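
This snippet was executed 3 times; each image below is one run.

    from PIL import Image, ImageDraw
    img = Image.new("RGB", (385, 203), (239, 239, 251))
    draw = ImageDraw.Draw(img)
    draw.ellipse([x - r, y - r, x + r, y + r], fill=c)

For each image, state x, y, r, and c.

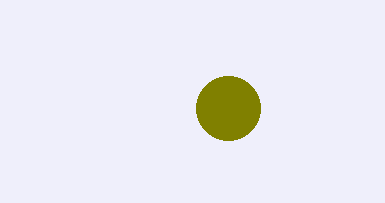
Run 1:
x = 228, y = 108, r = 32, c = 'olive'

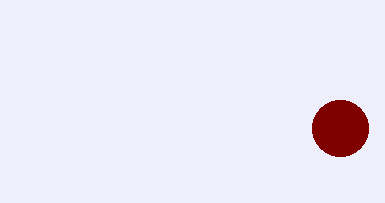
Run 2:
x = 340, y = 128, r = 28, c = 'maroon'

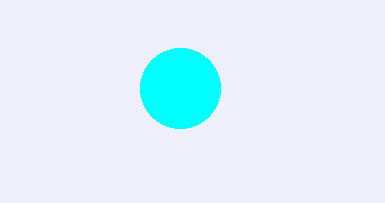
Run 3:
x = 180
y = 88
r = 40
c = 'cyan'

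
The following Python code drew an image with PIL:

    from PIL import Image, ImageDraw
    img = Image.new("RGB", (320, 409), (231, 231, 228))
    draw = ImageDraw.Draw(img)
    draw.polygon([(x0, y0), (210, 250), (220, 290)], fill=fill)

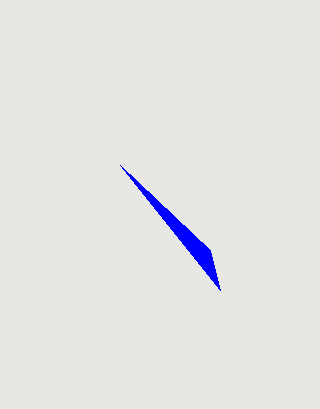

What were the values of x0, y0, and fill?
x0 = 120
y0 = 165
fill = 'blue'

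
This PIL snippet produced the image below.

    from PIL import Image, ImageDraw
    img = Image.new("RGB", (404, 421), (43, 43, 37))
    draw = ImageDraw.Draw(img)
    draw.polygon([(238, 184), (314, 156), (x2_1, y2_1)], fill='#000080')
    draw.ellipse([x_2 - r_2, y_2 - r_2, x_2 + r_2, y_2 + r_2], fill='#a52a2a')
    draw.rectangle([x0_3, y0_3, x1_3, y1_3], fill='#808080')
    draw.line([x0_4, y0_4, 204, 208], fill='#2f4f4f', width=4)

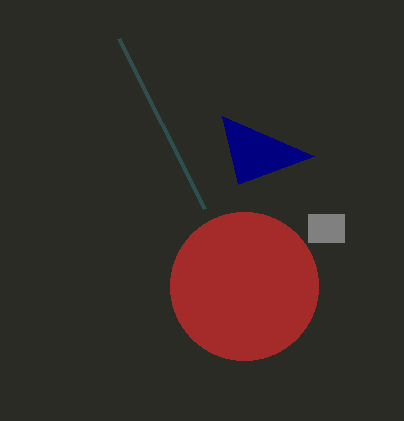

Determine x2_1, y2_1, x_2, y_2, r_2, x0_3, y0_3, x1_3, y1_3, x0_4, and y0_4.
x2_1 = 222
y2_1 = 116
x_2 = 244
y_2 = 286
r_2 = 74
x0_3 = 308
y0_3 = 214
x1_3 = 344
y1_3 = 242
x0_4 = 118
y0_4 = 38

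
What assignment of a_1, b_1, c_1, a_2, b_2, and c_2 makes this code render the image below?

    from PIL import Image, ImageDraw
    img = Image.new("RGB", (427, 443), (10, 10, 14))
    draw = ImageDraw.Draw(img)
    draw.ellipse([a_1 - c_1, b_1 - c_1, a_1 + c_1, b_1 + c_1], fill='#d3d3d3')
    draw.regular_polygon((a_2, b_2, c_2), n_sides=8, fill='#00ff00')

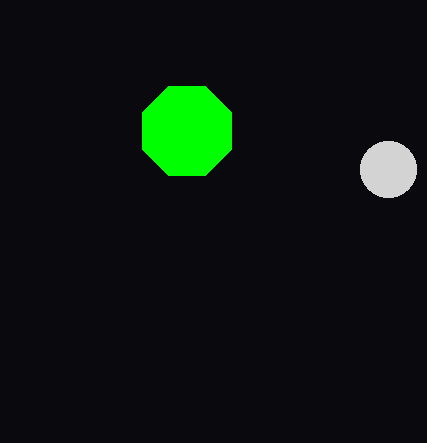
a_1 = 388, b_1 = 169, c_1 = 28, a_2 = 187, b_2 = 131, c_2 = 48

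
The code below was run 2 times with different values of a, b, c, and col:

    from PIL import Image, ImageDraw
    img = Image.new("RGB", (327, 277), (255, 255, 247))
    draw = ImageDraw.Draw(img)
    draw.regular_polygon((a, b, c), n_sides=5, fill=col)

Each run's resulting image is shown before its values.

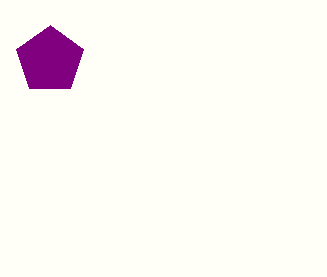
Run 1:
a = 50, b = 60, c = 35, col = 'purple'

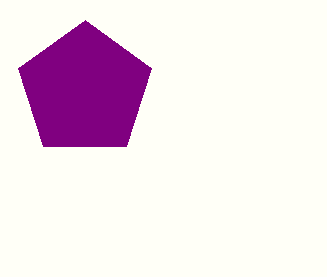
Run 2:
a = 85; b = 90; c = 70; col = 'purple'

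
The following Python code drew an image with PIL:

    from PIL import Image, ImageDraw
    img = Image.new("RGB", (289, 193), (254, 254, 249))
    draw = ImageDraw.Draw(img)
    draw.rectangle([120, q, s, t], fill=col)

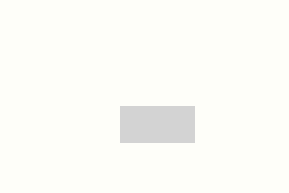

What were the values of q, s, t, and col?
q = 106
s = 194
t = 142
col = 'lightgray'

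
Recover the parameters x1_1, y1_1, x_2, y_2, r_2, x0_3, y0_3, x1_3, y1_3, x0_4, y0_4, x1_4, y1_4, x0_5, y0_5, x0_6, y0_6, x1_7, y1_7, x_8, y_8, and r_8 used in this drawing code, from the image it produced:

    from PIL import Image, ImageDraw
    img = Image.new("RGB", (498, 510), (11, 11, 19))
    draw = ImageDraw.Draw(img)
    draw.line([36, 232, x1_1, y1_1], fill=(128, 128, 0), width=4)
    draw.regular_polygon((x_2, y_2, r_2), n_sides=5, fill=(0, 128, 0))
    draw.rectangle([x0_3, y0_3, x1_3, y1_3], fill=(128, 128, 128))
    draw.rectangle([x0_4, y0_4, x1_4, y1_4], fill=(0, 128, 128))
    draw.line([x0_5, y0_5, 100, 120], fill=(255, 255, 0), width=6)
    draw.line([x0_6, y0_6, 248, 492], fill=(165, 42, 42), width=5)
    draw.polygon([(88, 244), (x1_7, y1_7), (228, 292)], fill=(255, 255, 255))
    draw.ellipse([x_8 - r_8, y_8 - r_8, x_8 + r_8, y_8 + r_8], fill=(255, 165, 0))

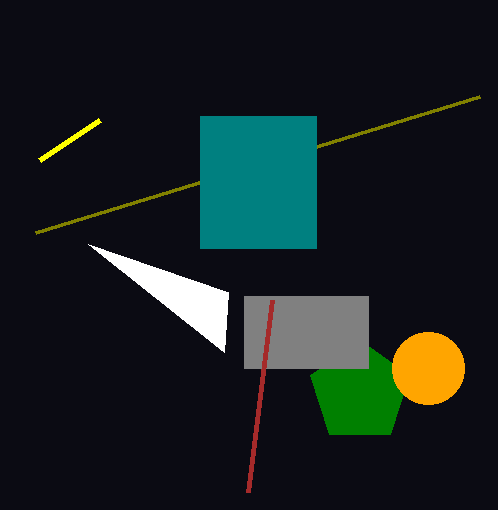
x1_1 = 480; y1_1 = 96; x_2 = 360; y_2 = 392; r_2 = 52; x0_3 = 244; y0_3 = 296; x1_3 = 368; y1_3 = 368; x0_4 = 200; y0_4 = 116; x1_4 = 316; y1_4 = 248; x0_5 = 40; y0_5 = 160; x0_6 = 272; y0_6 = 300; x1_7 = 224; y1_7 = 352; x_8 = 428; y_8 = 368; r_8 = 36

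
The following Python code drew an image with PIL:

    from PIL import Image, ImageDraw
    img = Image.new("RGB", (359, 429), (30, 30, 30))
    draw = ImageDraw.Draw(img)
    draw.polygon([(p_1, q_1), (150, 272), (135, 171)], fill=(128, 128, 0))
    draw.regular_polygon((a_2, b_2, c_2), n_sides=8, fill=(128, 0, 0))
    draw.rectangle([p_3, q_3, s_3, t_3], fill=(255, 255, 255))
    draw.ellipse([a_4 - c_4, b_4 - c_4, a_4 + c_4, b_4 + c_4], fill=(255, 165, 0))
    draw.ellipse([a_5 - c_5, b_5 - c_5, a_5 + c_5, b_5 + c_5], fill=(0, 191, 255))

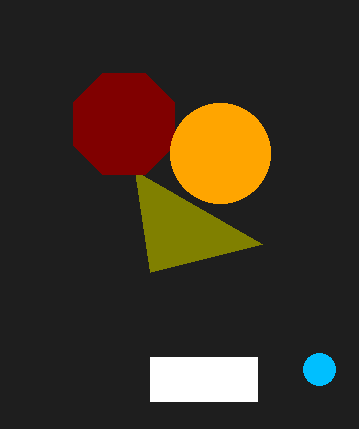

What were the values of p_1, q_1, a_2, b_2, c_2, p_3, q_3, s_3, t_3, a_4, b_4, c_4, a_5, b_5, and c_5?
p_1 = 262
q_1 = 244
a_2 = 124
b_2 = 124
c_2 = 55
p_3 = 150
q_3 = 357
s_3 = 257
t_3 = 401
a_4 = 220
b_4 = 153
c_4 = 50
a_5 = 319
b_5 = 369
c_5 = 16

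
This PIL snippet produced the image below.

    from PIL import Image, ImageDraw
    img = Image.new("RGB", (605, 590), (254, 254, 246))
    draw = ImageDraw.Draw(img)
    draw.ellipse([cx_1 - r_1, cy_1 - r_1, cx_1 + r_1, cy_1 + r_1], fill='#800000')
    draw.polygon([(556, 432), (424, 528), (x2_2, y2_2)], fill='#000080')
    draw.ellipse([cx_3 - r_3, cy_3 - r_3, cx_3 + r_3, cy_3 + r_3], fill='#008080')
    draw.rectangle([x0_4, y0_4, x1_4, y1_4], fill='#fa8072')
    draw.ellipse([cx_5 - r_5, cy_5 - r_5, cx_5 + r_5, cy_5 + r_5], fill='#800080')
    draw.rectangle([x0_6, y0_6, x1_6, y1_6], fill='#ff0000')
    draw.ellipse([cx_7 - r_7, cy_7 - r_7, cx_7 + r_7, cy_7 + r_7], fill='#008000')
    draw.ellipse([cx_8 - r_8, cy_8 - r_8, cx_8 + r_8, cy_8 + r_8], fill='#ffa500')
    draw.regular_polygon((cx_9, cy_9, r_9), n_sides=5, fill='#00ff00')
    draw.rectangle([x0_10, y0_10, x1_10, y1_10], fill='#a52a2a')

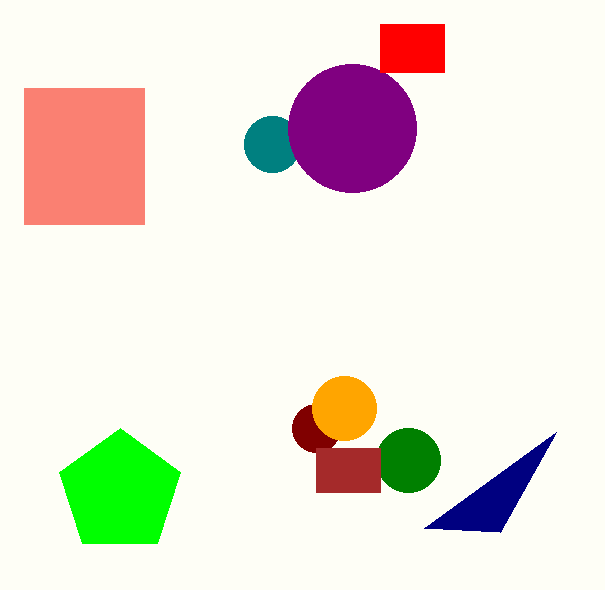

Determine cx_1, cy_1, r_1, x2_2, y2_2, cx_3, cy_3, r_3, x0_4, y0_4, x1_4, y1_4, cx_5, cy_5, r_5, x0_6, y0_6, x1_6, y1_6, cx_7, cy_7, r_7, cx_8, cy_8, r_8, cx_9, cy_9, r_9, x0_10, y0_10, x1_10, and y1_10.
cx_1 = 316, cy_1 = 428, r_1 = 24, x2_2 = 500, y2_2 = 532, cx_3 = 272, cy_3 = 144, r_3 = 28, x0_4 = 24, y0_4 = 88, x1_4 = 144, y1_4 = 224, cx_5 = 352, cy_5 = 128, r_5 = 64, x0_6 = 380, y0_6 = 24, x1_6 = 444, y1_6 = 72, cx_7 = 408, cy_7 = 460, r_7 = 32, cx_8 = 344, cy_8 = 408, r_8 = 32, cx_9 = 120, cy_9 = 492, r_9 = 64, x0_10 = 316, y0_10 = 448, x1_10 = 380, y1_10 = 492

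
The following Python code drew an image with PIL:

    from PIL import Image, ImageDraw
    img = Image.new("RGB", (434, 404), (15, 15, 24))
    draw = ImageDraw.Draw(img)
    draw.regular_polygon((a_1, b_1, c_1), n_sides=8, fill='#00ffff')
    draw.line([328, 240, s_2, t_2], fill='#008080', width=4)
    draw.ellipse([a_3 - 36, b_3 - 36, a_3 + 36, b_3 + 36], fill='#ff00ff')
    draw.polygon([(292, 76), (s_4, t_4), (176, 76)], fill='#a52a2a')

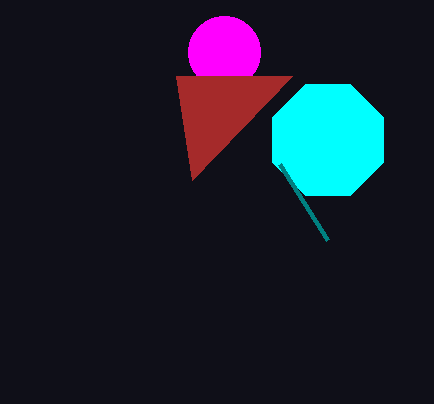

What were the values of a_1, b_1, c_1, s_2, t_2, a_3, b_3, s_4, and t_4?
a_1 = 328; b_1 = 140; c_1 = 60; s_2 = 280; t_2 = 164; a_3 = 224; b_3 = 52; s_4 = 192; t_4 = 180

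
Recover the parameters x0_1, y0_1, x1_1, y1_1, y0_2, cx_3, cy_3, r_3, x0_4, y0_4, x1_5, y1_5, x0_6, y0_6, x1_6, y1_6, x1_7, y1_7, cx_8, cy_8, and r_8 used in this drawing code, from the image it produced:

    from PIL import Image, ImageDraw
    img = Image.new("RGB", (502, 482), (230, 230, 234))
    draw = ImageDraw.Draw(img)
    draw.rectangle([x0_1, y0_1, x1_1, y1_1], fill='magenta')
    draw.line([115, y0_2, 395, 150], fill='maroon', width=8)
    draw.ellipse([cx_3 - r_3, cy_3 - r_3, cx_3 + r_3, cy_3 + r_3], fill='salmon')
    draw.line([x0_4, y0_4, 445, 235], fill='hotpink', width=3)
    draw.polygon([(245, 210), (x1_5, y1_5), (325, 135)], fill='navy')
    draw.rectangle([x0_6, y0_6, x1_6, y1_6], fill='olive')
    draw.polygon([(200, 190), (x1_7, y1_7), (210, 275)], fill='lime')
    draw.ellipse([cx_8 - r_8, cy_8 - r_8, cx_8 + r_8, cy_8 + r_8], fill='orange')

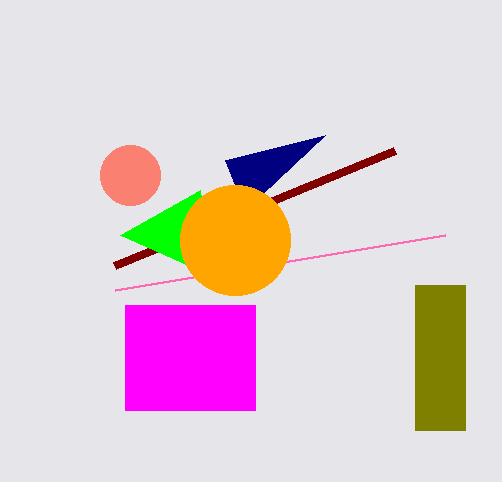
x0_1 = 125
y0_1 = 305
x1_1 = 255
y1_1 = 410
y0_2 = 265
cx_3 = 130
cy_3 = 175
r_3 = 30
x0_4 = 115
y0_4 = 290
x1_5 = 225
y1_5 = 160
x0_6 = 415
y0_6 = 285
x1_6 = 465
y1_6 = 430
x1_7 = 120
y1_7 = 235
cx_8 = 235
cy_8 = 240
r_8 = 55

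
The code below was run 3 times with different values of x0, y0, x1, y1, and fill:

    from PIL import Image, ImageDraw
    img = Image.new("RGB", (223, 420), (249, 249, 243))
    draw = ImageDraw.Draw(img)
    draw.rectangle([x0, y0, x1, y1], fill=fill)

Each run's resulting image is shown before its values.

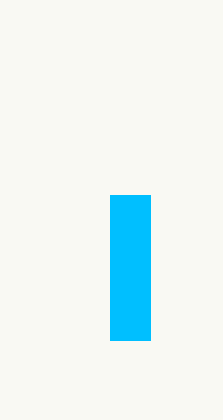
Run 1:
x0 = 110, y0 = 195, x1 = 150, y1 = 340, fill = 'deepskyblue'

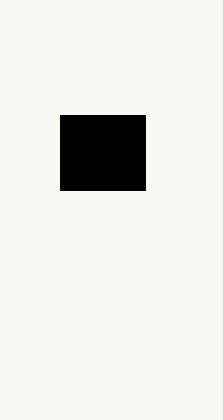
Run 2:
x0 = 60, y0 = 115, x1 = 145, y1 = 190, fill = 'black'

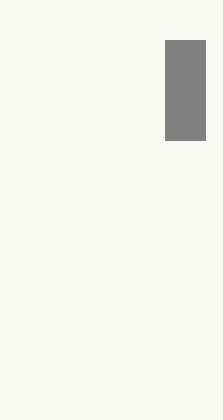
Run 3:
x0 = 165; y0 = 40; x1 = 205; y1 = 140; fill = 'gray'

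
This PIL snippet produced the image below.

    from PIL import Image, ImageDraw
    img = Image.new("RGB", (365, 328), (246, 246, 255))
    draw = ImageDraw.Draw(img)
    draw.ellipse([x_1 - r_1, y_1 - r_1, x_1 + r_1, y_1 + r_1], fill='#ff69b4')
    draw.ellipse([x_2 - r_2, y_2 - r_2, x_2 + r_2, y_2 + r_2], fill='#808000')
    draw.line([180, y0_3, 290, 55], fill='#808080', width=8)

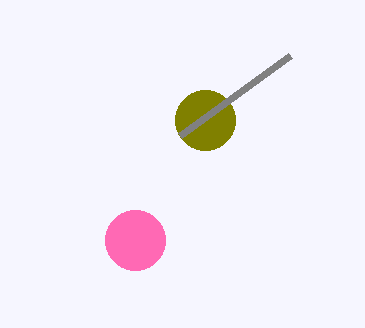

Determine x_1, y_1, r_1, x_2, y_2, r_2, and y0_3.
x_1 = 135, y_1 = 240, r_1 = 30, x_2 = 205, y_2 = 120, r_2 = 30, y0_3 = 135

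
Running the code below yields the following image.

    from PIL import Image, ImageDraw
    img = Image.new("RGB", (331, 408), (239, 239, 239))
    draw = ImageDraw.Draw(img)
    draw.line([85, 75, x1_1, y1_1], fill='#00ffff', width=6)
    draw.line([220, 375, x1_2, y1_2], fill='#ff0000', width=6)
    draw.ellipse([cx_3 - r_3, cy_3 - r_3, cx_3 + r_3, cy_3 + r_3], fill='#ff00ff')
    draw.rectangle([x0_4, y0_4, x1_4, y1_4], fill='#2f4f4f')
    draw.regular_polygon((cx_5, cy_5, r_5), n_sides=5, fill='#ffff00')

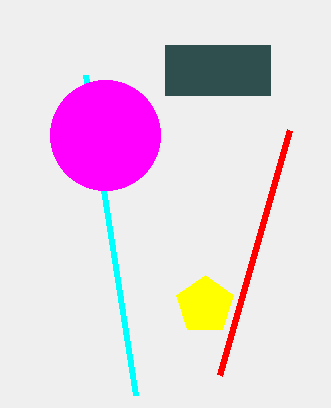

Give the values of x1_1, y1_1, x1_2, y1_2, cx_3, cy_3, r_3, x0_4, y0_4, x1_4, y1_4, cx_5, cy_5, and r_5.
x1_1 = 135; y1_1 = 395; x1_2 = 290; y1_2 = 130; cx_3 = 105; cy_3 = 135; r_3 = 55; x0_4 = 165; y0_4 = 45; x1_4 = 270; y1_4 = 95; cx_5 = 205; cy_5 = 305; r_5 = 30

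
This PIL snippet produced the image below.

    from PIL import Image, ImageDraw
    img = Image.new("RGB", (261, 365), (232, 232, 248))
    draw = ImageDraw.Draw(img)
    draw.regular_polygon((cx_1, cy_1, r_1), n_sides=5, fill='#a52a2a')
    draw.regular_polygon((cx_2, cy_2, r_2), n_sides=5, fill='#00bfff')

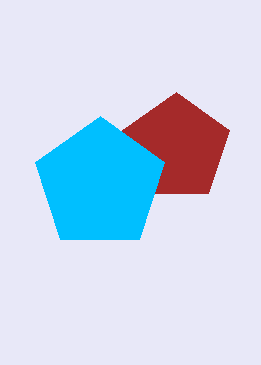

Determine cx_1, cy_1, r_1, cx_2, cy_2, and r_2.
cx_1 = 176; cy_1 = 148; r_1 = 56; cx_2 = 100; cy_2 = 184; r_2 = 68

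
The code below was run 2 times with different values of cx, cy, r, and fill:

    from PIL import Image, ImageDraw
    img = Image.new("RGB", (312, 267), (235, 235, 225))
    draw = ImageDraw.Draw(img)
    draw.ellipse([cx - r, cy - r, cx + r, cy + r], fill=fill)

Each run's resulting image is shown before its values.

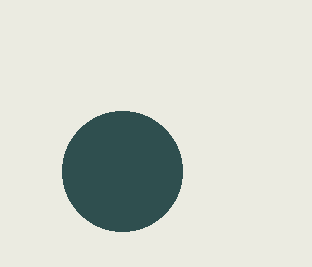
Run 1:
cx = 122; cy = 171; r = 60; fill = 'darkslategray'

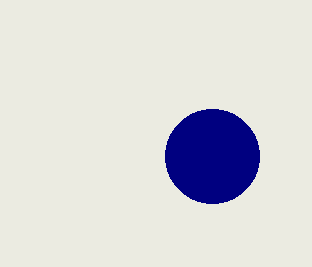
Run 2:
cx = 212; cy = 156; r = 47; fill = 'navy'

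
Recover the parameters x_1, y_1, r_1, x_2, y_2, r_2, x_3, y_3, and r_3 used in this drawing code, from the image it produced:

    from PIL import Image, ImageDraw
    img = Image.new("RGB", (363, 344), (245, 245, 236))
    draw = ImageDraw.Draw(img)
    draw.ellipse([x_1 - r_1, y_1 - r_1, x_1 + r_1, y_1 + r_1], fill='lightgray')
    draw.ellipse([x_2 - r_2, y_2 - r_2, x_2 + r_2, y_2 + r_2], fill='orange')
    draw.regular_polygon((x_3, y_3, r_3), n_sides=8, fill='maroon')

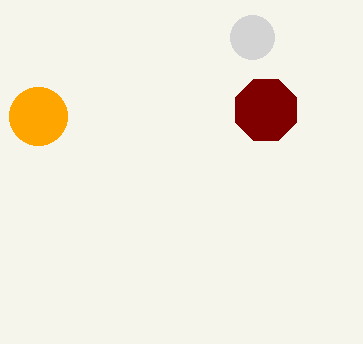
x_1 = 252
y_1 = 37
r_1 = 22
x_2 = 38
y_2 = 116
r_2 = 29
x_3 = 266
y_3 = 110
r_3 = 33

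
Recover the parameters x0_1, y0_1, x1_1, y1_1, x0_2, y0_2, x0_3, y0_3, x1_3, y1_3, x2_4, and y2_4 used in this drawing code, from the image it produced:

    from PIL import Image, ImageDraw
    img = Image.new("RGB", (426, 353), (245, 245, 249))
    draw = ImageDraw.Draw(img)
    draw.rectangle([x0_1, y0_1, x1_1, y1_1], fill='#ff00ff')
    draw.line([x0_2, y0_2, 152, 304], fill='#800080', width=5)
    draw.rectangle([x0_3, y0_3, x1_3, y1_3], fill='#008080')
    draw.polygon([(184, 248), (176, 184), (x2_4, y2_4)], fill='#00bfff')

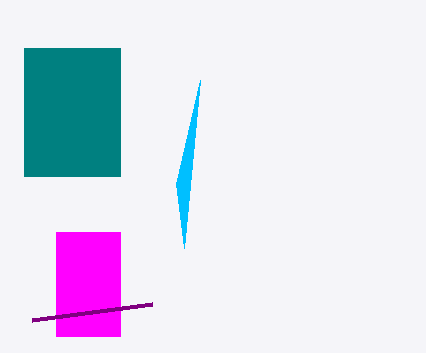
x0_1 = 56; y0_1 = 232; x1_1 = 120; y1_1 = 336; x0_2 = 32; y0_2 = 320; x0_3 = 24; y0_3 = 48; x1_3 = 120; y1_3 = 176; x2_4 = 200; y2_4 = 80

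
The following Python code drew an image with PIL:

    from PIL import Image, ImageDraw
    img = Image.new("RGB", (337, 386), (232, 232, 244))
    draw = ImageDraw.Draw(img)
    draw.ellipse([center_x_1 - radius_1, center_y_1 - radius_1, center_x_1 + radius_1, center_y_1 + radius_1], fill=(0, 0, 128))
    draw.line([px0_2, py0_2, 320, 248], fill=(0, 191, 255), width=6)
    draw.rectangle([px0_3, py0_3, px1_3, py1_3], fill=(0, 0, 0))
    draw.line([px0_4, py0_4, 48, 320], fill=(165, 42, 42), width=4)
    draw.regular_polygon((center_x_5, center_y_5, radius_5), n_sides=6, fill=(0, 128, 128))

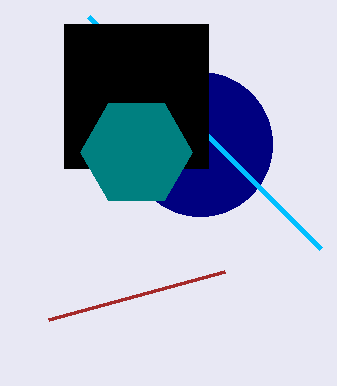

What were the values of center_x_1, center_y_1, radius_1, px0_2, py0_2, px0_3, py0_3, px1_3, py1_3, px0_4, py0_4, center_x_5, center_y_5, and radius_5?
center_x_1 = 200, center_y_1 = 144, radius_1 = 72, px0_2 = 88, py0_2 = 16, px0_3 = 64, py0_3 = 24, px1_3 = 208, py1_3 = 168, px0_4 = 224, py0_4 = 272, center_x_5 = 136, center_y_5 = 152, radius_5 = 56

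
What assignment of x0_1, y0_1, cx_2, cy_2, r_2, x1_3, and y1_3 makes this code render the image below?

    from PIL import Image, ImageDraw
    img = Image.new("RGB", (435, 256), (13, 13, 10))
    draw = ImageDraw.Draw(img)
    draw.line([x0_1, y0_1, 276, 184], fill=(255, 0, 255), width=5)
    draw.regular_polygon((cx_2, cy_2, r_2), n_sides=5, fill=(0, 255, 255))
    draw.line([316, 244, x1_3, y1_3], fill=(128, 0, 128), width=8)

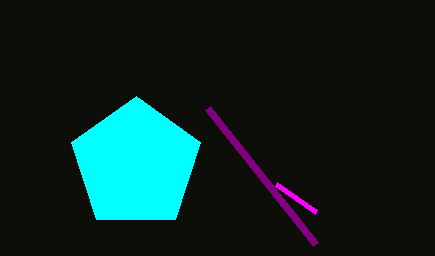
x0_1 = 316; y0_1 = 212; cx_2 = 136; cy_2 = 164; r_2 = 68; x1_3 = 208; y1_3 = 108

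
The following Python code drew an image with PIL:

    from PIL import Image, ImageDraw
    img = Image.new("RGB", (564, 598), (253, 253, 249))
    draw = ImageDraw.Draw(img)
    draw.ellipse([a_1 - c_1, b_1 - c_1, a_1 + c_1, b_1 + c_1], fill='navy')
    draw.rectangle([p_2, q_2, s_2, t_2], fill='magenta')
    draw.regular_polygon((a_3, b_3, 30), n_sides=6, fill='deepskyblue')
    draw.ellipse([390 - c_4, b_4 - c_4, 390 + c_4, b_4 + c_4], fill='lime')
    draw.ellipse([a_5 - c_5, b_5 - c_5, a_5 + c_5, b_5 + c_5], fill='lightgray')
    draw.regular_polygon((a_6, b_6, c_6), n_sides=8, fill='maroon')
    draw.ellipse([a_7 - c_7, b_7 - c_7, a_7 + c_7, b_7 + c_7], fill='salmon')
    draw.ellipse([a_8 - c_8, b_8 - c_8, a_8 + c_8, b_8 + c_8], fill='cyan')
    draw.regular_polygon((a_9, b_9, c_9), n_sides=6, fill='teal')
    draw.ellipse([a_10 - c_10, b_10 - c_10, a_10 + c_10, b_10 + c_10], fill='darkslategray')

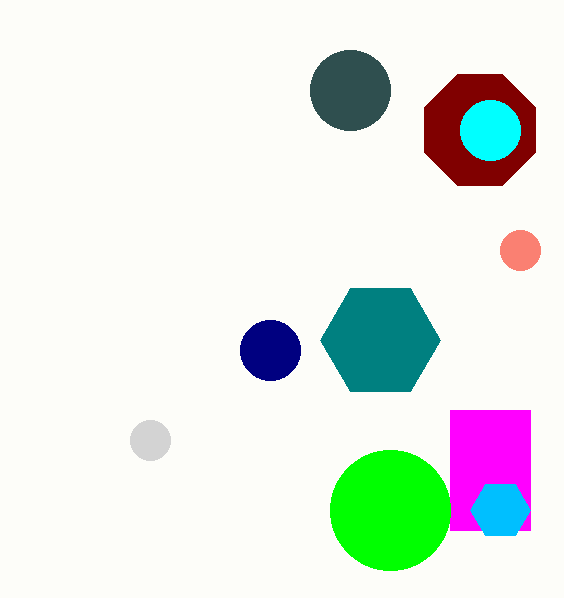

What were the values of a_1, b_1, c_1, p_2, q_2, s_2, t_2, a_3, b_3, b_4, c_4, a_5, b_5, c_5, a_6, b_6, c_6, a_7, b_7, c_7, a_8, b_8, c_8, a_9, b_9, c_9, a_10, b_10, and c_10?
a_1 = 270; b_1 = 350; c_1 = 30; p_2 = 450; q_2 = 410; s_2 = 530; t_2 = 530; a_3 = 500; b_3 = 510; b_4 = 510; c_4 = 60; a_5 = 150; b_5 = 440; c_5 = 20; a_6 = 480; b_6 = 130; c_6 = 60; a_7 = 520; b_7 = 250; c_7 = 20; a_8 = 490; b_8 = 130; c_8 = 30; a_9 = 380; b_9 = 340; c_9 = 60; a_10 = 350; b_10 = 90; c_10 = 40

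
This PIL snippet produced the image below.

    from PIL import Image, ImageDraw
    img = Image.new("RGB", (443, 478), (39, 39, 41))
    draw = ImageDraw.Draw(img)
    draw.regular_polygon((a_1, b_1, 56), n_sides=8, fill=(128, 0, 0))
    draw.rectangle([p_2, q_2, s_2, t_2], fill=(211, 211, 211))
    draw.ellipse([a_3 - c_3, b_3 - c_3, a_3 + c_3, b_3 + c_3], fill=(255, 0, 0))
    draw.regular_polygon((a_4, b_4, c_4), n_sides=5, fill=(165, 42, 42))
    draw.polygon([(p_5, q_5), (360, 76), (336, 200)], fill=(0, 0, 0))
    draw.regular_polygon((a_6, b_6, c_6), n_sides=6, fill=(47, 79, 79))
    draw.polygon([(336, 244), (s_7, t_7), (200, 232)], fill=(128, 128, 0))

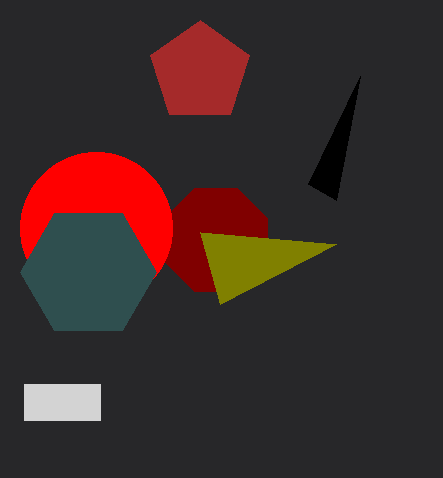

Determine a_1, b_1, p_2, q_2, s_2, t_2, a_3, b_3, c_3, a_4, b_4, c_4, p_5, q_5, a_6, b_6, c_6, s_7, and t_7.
a_1 = 216
b_1 = 240
p_2 = 24
q_2 = 384
s_2 = 100
t_2 = 420
a_3 = 96
b_3 = 228
c_3 = 76
a_4 = 200
b_4 = 72
c_4 = 52
p_5 = 308
q_5 = 184
a_6 = 88
b_6 = 272
c_6 = 68
s_7 = 220
t_7 = 304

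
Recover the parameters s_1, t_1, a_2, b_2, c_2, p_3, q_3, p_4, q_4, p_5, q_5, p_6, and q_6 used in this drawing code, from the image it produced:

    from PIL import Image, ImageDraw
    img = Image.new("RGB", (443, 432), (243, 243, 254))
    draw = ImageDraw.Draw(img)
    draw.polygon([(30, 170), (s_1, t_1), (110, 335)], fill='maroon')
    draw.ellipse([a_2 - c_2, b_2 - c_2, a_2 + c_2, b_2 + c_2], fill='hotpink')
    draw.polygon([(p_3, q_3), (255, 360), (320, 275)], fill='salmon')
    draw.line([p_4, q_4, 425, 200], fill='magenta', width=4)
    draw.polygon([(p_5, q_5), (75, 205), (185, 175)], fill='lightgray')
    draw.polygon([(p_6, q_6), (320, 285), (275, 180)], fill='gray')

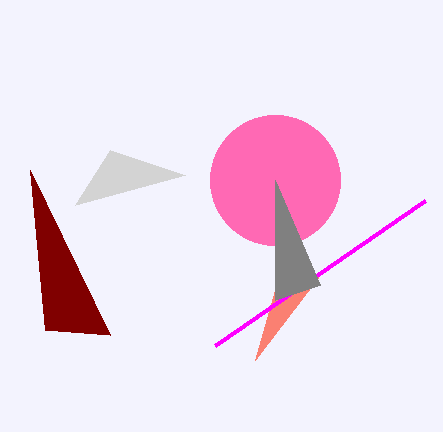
s_1 = 45
t_1 = 330
a_2 = 275
b_2 = 180
c_2 = 65
p_3 = 275
q_3 = 290
p_4 = 215
q_4 = 345
p_5 = 110
q_5 = 150
p_6 = 275
q_6 = 300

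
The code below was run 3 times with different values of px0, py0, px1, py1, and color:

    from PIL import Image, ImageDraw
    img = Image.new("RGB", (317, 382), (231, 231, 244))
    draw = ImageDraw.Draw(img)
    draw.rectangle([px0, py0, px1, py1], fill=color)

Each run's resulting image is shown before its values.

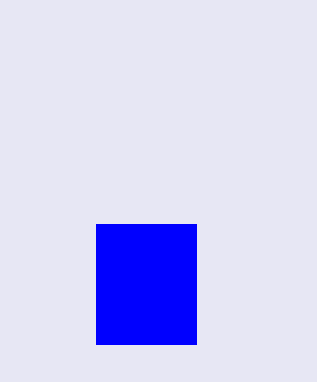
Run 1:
px0 = 96
py0 = 224
px1 = 196
py1 = 344
color = 'blue'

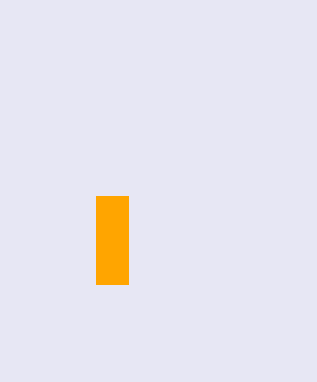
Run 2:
px0 = 96, py0 = 196, px1 = 128, py1 = 284, color = 'orange'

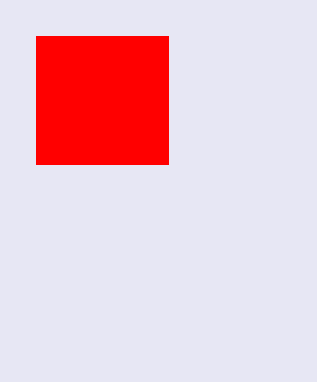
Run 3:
px0 = 36, py0 = 36, px1 = 168, py1 = 164, color = 'red'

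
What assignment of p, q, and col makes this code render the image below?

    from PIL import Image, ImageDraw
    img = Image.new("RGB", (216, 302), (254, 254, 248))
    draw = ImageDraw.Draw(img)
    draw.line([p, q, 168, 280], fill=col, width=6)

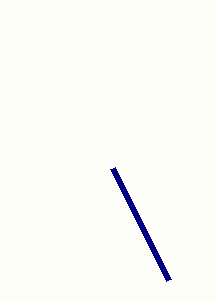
p = 112; q = 168; col = 'navy'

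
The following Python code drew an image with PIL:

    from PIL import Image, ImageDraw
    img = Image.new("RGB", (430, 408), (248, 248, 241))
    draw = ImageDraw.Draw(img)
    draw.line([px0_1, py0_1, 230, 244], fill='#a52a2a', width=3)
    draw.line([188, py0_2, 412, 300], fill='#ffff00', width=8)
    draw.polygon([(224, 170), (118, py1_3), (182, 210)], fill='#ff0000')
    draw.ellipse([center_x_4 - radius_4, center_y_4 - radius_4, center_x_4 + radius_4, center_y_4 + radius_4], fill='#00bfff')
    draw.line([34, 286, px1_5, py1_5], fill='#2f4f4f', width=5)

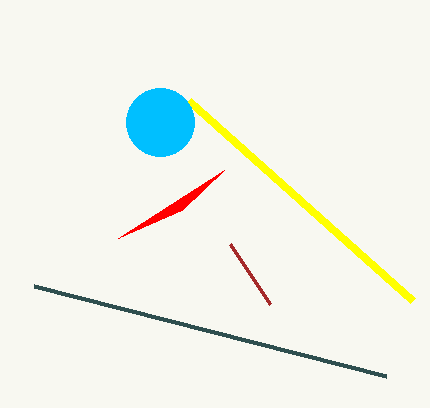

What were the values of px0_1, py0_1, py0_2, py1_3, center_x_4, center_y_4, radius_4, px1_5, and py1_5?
px0_1 = 270, py0_1 = 304, py0_2 = 100, py1_3 = 238, center_x_4 = 160, center_y_4 = 122, radius_4 = 34, px1_5 = 386, py1_5 = 376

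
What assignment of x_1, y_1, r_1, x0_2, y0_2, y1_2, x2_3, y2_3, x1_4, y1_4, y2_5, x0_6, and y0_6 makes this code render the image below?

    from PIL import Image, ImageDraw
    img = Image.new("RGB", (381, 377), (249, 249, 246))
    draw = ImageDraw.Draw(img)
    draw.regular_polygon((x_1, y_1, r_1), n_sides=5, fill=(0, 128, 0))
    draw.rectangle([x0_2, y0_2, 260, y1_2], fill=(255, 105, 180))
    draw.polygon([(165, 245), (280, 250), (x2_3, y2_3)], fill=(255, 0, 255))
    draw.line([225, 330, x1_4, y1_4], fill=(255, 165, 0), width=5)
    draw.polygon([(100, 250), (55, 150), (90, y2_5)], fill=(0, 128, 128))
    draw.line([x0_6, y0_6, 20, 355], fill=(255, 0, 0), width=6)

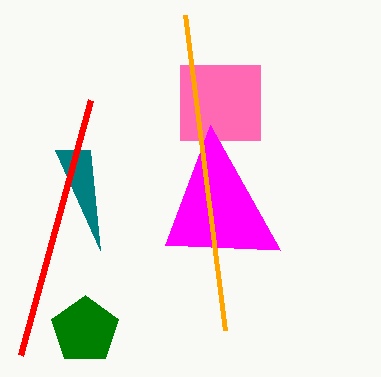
x_1 = 85
y_1 = 330
r_1 = 35
x0_2 = 180
y0_2 = 65
y1_2 = 140
x2_3 = 210
y2_3 = 125
x1_4 = 185
y1_4 = 15
y2_5 = 150
x0_6 = 90
y0_6 = 100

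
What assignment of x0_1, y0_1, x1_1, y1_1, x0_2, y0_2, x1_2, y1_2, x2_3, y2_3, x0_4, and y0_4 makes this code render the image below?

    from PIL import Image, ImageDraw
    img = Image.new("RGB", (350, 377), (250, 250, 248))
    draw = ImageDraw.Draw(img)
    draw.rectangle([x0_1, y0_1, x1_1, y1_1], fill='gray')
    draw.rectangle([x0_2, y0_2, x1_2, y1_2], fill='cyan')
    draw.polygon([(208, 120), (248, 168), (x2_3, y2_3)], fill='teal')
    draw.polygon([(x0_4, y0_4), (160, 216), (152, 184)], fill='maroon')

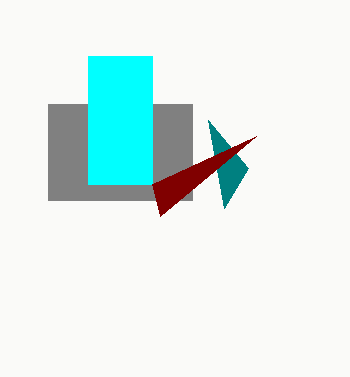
x0_1 = 48
y0_1 = 104
x1_1 = 192
y1_1 = 200
x0_2 = 88
y0_2 = 56
x1_2 = 152
y1_2 = 184
x2_3 = 224
y2_3 = 208
x0_4 = 256
y0_4 = 136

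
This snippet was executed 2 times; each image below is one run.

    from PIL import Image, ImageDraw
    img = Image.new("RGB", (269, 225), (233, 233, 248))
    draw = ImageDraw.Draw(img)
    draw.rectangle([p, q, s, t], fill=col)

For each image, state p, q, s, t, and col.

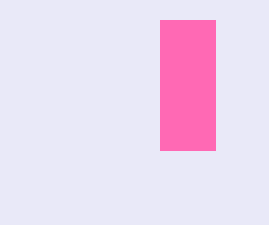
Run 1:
p = 160
q = 20
s = 215
t = 150
col = 'hotpink'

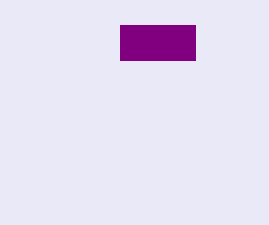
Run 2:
p = 120, q = 25, s = 195, t = 60, col = 'purple'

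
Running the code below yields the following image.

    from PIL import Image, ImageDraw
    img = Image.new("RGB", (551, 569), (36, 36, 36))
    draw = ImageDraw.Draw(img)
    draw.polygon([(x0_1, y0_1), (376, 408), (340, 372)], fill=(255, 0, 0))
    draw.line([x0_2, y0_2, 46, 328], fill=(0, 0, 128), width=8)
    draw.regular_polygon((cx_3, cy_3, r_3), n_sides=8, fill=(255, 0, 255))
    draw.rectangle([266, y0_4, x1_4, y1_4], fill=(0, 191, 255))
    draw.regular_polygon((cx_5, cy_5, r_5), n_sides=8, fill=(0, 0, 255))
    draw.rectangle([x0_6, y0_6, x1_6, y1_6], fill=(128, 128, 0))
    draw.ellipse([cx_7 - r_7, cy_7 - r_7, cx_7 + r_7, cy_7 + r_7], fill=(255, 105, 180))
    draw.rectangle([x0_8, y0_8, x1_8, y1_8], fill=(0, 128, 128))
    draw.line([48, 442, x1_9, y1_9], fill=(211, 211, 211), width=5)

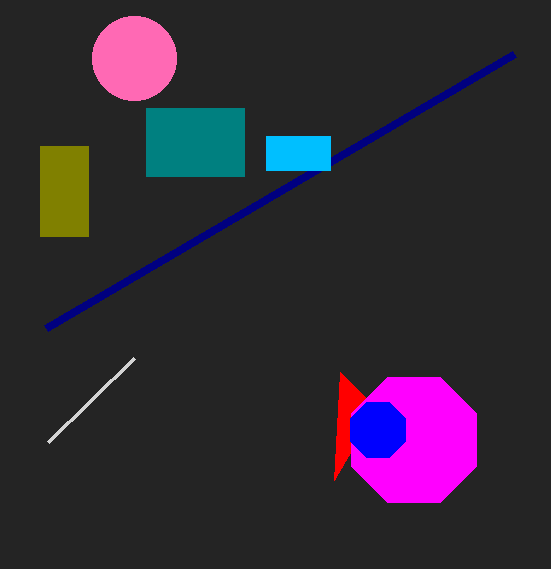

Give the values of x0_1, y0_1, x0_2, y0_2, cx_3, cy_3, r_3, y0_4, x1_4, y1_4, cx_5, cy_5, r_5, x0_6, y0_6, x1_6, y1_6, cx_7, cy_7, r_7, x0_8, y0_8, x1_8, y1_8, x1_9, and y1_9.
x0_1 = 334, y0_1 = 480, x0_2 = 514, y0_2 = 54, cx_3 = 414, cy_3 = 440, r_3 = 68, y0_4 = 136, x1_4 = 330, y1_4 = 170, cx_5 = 378, cy_5 = 430, r_5 = 30, x0_6 = 40, y0_6 = 146, x1_6 = 88, y1_6 = 236, cx_7 = 134, cy_7 = 58, r_7 = 42, x0_8 = 146, y0_8 = 108, x1_8 = 244, y1_8 = 176, x1_9 = 134, y1_9 = 358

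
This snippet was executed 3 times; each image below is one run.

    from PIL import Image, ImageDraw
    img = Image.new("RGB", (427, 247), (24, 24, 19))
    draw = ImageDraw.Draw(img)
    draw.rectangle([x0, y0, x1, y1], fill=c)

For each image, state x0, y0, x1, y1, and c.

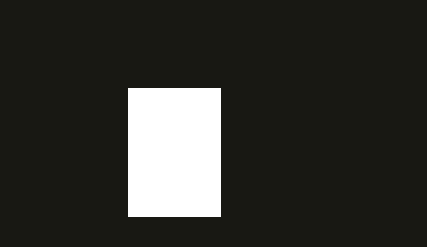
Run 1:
x0 = 128; y0 = 88; x1 = 220; y1 = 216; c = 'white'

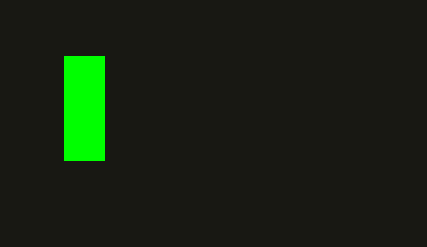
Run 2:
x0 = 64; y0 = 56; x1 = 104; y1 = 160; c = 'lime'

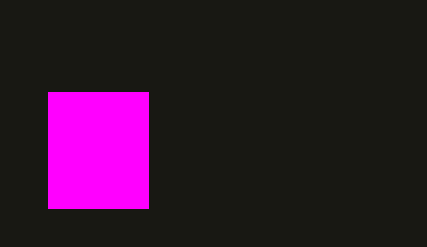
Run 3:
x0 = 48
y0 = 92
x1 = 148
y1 = 208
c = 'magenta'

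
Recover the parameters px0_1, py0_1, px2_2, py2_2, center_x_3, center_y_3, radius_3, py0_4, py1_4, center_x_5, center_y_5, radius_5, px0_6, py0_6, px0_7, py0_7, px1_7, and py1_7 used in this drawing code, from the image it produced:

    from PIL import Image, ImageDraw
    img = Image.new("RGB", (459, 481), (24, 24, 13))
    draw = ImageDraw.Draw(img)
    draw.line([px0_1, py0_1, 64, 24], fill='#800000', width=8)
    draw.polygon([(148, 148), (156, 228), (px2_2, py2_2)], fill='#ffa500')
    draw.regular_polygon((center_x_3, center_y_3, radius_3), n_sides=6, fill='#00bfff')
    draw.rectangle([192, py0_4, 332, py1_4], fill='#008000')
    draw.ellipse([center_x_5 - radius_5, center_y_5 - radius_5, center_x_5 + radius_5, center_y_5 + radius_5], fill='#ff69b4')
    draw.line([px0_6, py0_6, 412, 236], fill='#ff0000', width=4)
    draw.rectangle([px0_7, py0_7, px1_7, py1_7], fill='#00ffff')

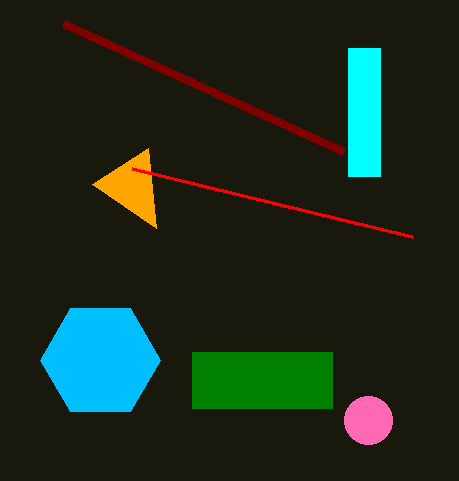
px0_1 = 344; py0_1 = 152; px2_2 = 92; py2_2 = 184; center_x_3 = 100; center_y_3 = 360; radius_3 = 60; py0_4 = 352; py1_4 = 408; center_x_5 = 368; center_y_5 = 420; radius_5 = 24; px0_6 = 132; py0_6 = 168; px0_7 = 348; py0_7 = 48; px1_7 = 380; py1_7 = 176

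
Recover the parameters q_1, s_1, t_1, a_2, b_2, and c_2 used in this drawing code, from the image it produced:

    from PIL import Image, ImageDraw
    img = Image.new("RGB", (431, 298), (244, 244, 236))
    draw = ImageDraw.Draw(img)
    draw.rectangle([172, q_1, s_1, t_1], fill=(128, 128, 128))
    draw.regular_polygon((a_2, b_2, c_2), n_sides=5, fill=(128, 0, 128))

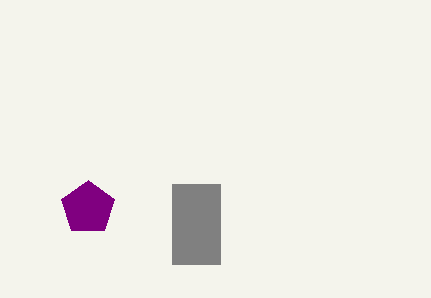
q_1 = 184, s_1 = 220, t_1 = 264, a_2 = 88, b_2 = 208, c_2 = 28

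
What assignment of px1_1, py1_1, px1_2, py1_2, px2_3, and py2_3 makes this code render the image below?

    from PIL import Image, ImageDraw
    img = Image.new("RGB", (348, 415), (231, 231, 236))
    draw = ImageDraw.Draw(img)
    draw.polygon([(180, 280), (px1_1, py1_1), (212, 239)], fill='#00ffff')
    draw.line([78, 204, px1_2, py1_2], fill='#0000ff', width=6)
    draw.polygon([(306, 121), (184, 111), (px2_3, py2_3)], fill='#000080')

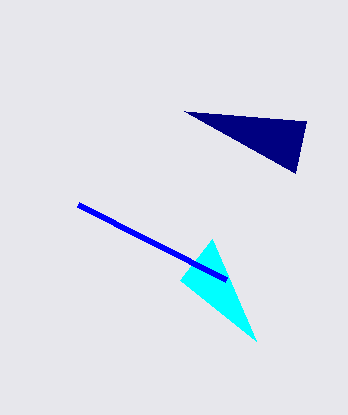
px1_1 = 256, py1_1 = 341, px1_2 = 226, py1_2 = 279, px2_3 = 295, py2_3 = 173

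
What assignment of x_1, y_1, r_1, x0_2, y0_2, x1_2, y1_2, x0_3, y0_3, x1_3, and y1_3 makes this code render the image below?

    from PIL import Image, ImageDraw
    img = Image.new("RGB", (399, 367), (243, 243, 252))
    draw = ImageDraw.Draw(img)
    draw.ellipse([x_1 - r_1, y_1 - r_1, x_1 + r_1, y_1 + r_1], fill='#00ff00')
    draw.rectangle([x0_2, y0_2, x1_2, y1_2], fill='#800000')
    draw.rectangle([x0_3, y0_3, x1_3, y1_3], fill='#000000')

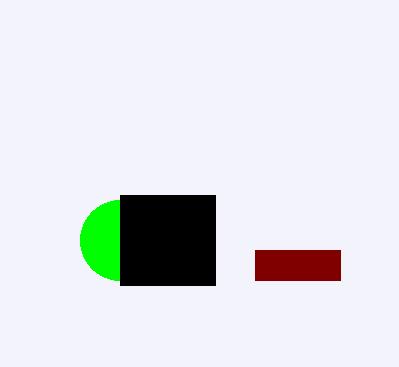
x_1 = 120; y_1 = 240; r_1 = 40; x0_2 = 255; y0_2 = 250; x1_2 = 340; y1_2 = 280; x0_3 = 120; y0_3 = 195; x1_3 = 215; y1_3 = 285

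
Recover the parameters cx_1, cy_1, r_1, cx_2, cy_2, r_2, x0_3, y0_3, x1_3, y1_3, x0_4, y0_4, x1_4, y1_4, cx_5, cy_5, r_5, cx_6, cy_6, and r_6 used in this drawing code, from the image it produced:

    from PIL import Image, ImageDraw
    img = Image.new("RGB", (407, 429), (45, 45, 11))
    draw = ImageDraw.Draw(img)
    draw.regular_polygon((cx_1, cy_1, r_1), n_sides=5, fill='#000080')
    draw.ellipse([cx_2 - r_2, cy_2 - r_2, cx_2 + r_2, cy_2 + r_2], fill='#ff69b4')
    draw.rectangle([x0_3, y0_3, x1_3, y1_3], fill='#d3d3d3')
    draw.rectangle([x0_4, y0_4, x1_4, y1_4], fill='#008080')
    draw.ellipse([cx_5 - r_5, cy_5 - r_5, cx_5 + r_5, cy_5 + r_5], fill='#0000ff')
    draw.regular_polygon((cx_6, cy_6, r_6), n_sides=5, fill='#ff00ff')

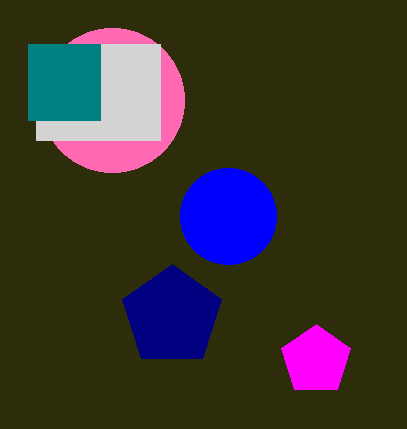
cx_1 = 172, cy_1 = 316, r_1 = 52, cx_2 = 112, cy_2 = 100, r_2 = 72, x0_3 = 36, y0_3 = 44, x1_3 = 160, y1_3 = 140, x0_4 = 28, y0_4 = 44, x1_4 = 100, y1_4 = 120, cx_5 = 228, cy_5 = 216, r_5 = 48, cx_6 = 316, cy_6 = 360, r_6 = 36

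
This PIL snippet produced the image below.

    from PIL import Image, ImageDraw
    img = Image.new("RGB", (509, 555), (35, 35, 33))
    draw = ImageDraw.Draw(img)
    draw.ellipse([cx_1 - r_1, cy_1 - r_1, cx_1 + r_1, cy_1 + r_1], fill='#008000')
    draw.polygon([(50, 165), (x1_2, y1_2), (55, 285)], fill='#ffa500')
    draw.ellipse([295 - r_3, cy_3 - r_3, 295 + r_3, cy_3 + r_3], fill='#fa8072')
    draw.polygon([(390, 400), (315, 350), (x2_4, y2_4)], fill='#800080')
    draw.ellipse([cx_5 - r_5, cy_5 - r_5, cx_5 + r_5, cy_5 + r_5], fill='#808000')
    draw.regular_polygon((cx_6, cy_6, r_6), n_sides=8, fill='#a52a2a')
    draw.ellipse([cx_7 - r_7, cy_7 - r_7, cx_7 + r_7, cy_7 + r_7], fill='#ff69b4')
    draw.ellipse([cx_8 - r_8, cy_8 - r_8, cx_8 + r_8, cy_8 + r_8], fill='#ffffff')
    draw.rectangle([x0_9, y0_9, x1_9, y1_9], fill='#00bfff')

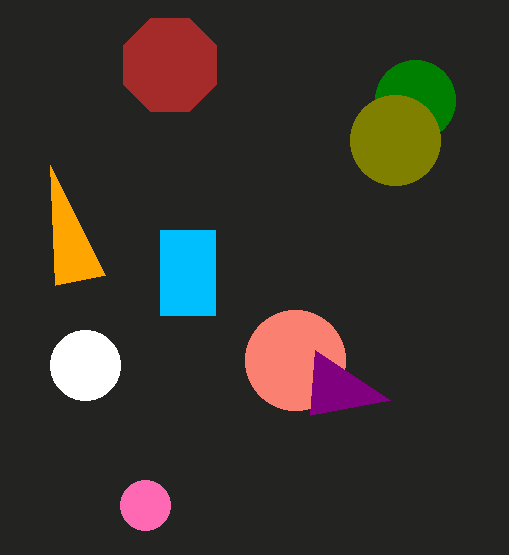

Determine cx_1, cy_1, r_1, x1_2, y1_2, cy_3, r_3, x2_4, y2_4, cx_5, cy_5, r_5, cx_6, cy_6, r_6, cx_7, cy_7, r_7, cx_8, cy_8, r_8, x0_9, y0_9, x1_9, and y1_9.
cx_1 = 415, cy_1 = 100, r_1 = 40, x1_2 = 105, y1_2 = 275, cy_3 = 360, r_3 = 50, x2_4 = 310, y2_4 = 415, cx_5 = 395, cy_5 = 140, r_5 = 45, cx_6 = 170, cy_6 = 65, r_6 = 50, cx_7 = 145, cy_7 = 505, r_7 = 25, cx_8 = 85, cy_8 = 365, r_8 = 35, x0_9 = 160, y0_9 = 230, x1_9 = 215, y1_9 = 315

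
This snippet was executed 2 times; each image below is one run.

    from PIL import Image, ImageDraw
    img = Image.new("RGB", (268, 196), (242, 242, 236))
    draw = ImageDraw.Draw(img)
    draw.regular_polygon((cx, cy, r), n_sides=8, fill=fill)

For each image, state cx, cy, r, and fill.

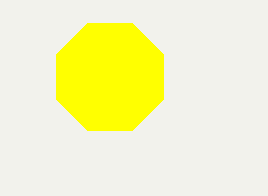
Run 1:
cx = 110; cy = 77; r = 58; fill = 'yellow'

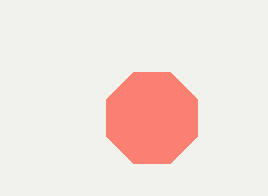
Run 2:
cx = 152, cy = 118, r = 49, fill = 'salmon'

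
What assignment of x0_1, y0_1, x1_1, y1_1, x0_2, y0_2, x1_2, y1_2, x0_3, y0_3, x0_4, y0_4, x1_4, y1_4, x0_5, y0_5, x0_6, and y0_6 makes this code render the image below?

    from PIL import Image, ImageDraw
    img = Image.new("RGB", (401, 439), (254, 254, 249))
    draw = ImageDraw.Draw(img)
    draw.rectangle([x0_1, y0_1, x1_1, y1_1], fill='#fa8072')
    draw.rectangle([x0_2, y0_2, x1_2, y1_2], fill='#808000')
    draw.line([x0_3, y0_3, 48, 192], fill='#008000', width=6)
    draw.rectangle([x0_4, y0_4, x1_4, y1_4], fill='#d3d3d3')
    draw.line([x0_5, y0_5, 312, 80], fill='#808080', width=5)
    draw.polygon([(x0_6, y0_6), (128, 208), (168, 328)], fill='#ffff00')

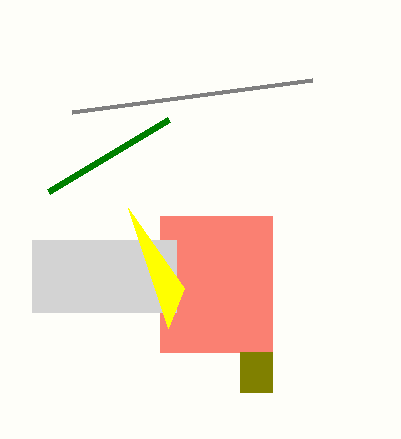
x0_1 = 160
y0_1 = 216
x1_1 = 272
y1_1 = 352
x0_2 = 240
y0_2 = 352
x1_2 = 272
y1_2 = 392
x0_3 = 168
y0_3 = 120
x0_4 = 32
y0_4 = 240
x1_4 = 176
y1_4 = 312
x0_5 = 72
y0_5 = 112
x0_6 = 184
y0_6 = 288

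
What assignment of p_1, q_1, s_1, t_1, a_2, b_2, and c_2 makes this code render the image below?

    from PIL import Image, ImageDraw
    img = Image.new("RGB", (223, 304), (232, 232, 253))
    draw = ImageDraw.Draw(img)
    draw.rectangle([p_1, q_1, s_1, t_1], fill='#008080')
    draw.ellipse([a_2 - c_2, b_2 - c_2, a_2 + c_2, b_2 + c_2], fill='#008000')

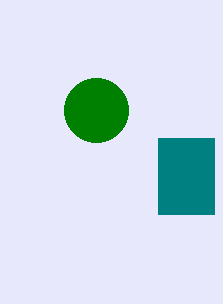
p_1 = 158, q_1 = 138, s_1 = 214, t_1 = 214, a_2 = 96, b_2 = 110, c_2 = 32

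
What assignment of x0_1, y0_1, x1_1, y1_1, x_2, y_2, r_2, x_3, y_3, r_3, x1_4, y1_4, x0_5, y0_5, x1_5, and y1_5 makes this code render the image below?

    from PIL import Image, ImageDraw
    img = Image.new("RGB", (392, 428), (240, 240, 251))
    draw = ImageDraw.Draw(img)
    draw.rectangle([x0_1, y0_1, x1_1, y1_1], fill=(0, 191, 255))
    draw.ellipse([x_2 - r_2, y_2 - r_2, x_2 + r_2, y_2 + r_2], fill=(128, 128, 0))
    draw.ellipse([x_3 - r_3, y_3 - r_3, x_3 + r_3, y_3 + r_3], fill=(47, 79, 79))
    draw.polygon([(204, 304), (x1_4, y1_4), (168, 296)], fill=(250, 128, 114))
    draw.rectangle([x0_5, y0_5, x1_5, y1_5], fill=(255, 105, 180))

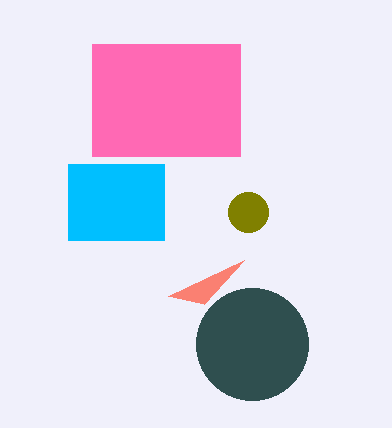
x0_1 = 68
y0_1 = 164
x1_1 = 164
y1_1 = 240
x_2 = 248
y_2 = 212
r_2 = 20
x_3 = 252
y_3 = 344
r_3 = 56
x1_4 = 244
y1_4 = 260
x0_5 = 92
y0_5 = 44
x1_5 = 240
y1_5 = 156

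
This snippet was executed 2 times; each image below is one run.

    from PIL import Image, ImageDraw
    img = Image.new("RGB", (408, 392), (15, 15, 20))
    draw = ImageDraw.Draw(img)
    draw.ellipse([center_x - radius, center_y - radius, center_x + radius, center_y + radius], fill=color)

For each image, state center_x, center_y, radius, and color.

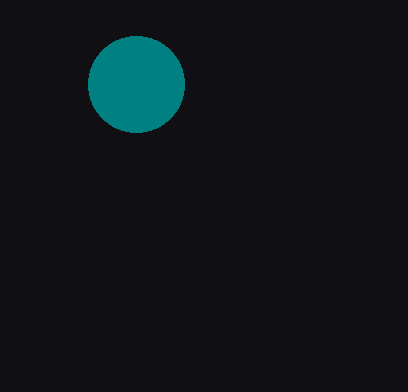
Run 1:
center_x = 136; center_y = 84; radius = 48; color = 'teal'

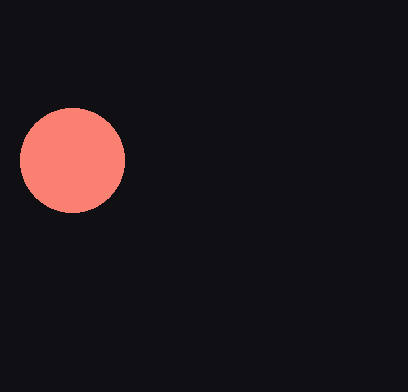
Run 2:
center_x = 72, center_y = 160, radius = 52, color = 'salmon'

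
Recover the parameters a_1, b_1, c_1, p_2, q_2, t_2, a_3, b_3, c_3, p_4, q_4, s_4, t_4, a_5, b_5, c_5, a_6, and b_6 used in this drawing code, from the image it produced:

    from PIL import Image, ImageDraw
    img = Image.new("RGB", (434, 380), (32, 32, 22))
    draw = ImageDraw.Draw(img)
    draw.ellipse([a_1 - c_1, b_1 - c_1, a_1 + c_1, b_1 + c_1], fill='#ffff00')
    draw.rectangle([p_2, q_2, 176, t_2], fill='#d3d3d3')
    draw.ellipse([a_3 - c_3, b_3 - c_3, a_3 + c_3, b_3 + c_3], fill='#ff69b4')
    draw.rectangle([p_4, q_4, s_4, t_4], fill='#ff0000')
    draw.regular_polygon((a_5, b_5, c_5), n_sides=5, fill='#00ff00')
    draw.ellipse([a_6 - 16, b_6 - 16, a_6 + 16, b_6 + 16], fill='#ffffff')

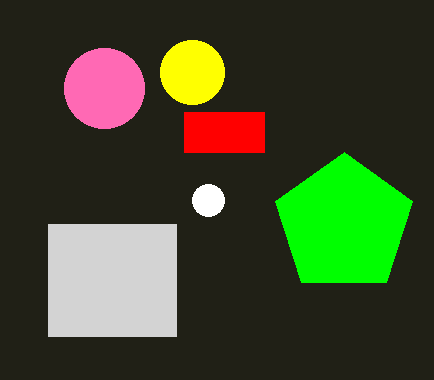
a_1 = 192
b_1 = 72
c_1 = 32
p_2 = 48
q_2 = 224
t_2 = 336
a_3 = 104
b_3 = 88
c_3 = 40
p_4 = 184
q_4 = 112
s_4 = 264
t_4 = 152
a_5 = 344
b_5 = 224
c_5 = 72
a_6 = 208
b_6 = 200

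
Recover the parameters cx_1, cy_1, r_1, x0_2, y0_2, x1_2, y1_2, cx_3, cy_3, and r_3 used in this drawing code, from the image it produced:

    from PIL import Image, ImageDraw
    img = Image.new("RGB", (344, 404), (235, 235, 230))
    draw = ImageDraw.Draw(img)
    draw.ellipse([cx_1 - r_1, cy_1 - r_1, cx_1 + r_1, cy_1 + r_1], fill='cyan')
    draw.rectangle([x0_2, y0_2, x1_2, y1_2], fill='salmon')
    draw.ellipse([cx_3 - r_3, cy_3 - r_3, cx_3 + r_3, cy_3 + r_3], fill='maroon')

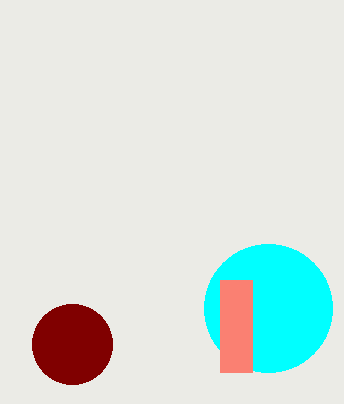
cx_1 = 268, cy_1 = 308, r_1 = 64, x0_2 = 220, y0_2 = 280, x1_2 = 252, y1_2 = 372, cx_3 = 72, cy_3 = 344, r_3 = 40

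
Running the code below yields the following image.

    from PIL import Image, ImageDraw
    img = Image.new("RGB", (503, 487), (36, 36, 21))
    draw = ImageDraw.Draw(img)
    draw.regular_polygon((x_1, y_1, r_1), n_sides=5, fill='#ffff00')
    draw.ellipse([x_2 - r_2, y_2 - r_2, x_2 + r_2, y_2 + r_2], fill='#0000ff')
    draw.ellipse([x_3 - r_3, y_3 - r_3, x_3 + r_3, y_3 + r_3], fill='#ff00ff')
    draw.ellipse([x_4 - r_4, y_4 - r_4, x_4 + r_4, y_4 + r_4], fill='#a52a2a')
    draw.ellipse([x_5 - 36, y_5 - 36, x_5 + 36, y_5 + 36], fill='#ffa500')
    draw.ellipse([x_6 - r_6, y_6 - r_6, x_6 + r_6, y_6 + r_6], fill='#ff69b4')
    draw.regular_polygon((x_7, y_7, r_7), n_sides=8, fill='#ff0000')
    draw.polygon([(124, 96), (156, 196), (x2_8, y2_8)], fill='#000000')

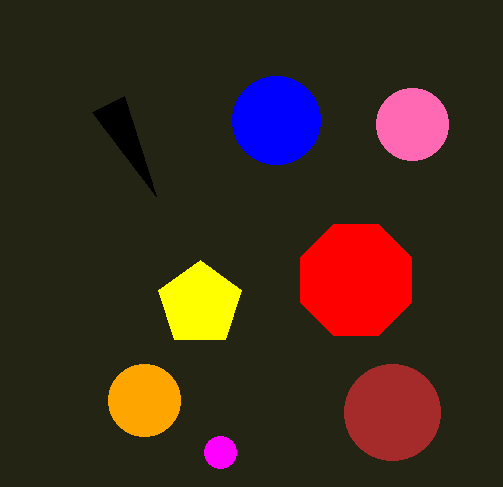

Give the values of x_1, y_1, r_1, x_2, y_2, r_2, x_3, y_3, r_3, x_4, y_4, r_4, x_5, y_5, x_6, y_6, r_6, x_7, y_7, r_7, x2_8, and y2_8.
x_1 = 200, y_1 = 304, r_1 = 44, x_2 = 276, y_2 = 120, r_2 = 44, x_3 = 220, y_3 = 452, r_3 = 16, x_4 = 392, y_4 = 412, r_4 = 48, x_5 = 144, y_5 = 400, x_6 = 412, y_6 = 124, r_6 = 36, x_7 = 356, y_7 = 280, r_7 = 60, x2_8 = 92, y2_8 = 112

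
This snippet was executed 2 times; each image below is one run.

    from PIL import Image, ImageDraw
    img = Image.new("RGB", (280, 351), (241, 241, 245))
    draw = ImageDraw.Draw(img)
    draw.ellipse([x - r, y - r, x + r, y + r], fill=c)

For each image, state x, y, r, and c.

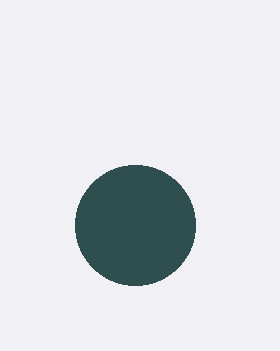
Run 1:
x = 135
y = 225
r = 60
c = 'darkslategray'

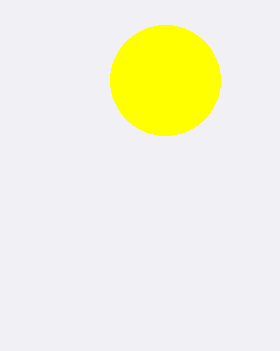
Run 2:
x = 165, y = 80, r = 55, c = 'yellow'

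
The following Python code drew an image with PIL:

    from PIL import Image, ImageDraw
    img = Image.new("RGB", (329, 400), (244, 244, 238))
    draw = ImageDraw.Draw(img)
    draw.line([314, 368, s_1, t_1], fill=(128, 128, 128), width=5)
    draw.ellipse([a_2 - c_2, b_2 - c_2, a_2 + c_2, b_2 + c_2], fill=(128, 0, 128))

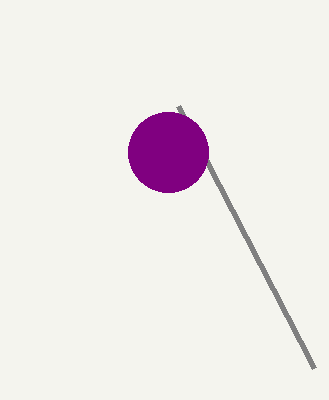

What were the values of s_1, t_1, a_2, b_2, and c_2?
s_1 = 178; t_1 = 106; a_2 = 168; b_2 = 152; c_2 = 40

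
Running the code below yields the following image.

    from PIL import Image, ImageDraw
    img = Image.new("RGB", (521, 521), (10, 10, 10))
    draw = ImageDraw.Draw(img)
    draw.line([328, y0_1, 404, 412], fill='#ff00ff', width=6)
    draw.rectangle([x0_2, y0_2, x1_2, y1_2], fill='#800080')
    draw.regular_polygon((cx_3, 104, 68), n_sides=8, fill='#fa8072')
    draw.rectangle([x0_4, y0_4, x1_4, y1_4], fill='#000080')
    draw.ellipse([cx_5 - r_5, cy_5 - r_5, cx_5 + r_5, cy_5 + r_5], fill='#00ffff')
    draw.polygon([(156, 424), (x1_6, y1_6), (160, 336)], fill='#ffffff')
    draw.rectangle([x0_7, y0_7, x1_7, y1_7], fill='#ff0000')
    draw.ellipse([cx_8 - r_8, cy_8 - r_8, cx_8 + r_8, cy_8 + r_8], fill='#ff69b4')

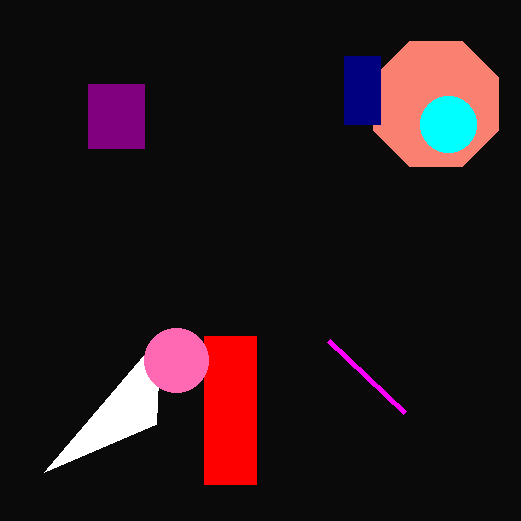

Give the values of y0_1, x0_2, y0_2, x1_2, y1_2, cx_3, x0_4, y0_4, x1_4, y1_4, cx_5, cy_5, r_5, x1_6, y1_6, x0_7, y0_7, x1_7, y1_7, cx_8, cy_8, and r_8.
y0_1 = 340, x0_2 = 88, y0_2 = 84, x1_2 = 144, y1_2 = 148, cx_3 = 436, x0_4 = 344, y0_4 = 56, x1_4 = 380, y1_4 = 124, cx_5 = 448, cy_5 = 124, r_5 = 28, x1_6 = 44, y1_6 = 472, x0_7 = 204, y0_7 = 336, x1_7 = 256, y1_7 = 484, cx_8 = 176, cy_8 = 360, r_8 = 32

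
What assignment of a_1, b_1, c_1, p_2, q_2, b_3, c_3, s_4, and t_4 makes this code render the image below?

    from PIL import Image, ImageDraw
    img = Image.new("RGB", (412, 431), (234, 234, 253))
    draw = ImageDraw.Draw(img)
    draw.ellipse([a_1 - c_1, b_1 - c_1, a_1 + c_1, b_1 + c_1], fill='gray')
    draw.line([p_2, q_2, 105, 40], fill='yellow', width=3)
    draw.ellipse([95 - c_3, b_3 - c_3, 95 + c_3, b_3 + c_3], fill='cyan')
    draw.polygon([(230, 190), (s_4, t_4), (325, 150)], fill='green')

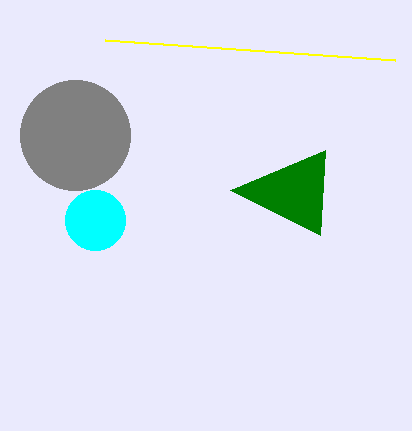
a_1 = 75
b_1 = 135
c_1 = 55
p_2 = 395
q_2 = 60
b_3 = 220
c_3 = 30
s_4 = 320
t_4 = 235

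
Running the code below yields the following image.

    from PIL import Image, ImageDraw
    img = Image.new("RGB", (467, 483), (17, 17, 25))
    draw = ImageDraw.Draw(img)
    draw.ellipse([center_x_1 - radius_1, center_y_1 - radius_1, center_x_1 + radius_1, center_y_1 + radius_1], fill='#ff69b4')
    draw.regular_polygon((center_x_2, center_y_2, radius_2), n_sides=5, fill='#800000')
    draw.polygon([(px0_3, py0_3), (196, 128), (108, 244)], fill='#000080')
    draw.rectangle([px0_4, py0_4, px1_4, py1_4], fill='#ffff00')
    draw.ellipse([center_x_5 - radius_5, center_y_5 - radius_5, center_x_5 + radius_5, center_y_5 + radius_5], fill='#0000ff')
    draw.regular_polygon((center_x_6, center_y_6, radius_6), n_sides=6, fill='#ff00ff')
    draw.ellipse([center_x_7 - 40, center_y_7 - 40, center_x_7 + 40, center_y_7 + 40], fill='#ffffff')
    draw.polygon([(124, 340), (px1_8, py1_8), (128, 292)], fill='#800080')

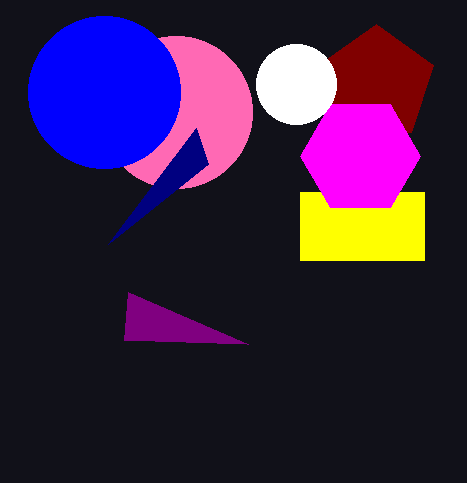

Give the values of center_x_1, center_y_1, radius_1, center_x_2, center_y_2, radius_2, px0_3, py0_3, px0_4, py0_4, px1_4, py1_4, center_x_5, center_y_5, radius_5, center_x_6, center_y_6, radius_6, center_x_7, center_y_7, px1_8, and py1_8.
center_x_1 = 176, center_y_1 = 112, radius_1 = 76, center_x_2 = 376, center_y_2 = 84, radius_2 = 60, px0_3 = 208, py0_3 = 164, px0_4 = 300, py0_4 = 192, px1_4 = 424, py1_4 = 260, center_x_5 = 104, center_y_5 = 92, radius_5 = 76, center_x_6 = 360, center_y_6 = 156, radius_6 = 60, center_x_7 = 296, center_y_7 = 84, px1_8 = 248, py1_8 = 344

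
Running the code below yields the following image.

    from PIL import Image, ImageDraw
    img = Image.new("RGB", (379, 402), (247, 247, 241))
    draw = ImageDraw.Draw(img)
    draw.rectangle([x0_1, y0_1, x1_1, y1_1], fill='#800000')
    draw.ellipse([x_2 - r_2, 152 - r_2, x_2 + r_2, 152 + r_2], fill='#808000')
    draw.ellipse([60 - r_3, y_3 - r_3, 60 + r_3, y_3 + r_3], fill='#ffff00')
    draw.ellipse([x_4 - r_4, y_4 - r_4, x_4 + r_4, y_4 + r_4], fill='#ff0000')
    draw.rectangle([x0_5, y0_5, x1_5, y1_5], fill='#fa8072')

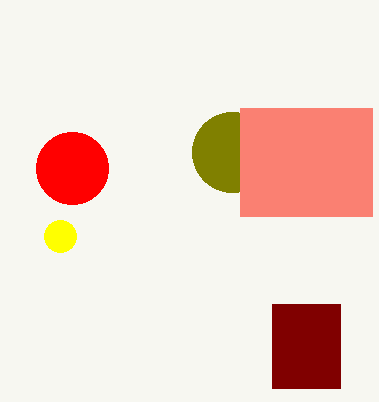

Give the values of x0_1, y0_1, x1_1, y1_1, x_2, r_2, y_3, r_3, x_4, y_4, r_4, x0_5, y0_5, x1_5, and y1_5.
x0_1 = 272, y0_1 = 304, x1_1 = 340, y1_1 = 388, x_2 = 232, r_2 = 40, y_3 = 236, r_3 = 16, x_4 = 72, y_4 = 168, r_4 = 36, x0_5 = 240, y0_5 = 108, x1_5 = 372, y1_5 = 216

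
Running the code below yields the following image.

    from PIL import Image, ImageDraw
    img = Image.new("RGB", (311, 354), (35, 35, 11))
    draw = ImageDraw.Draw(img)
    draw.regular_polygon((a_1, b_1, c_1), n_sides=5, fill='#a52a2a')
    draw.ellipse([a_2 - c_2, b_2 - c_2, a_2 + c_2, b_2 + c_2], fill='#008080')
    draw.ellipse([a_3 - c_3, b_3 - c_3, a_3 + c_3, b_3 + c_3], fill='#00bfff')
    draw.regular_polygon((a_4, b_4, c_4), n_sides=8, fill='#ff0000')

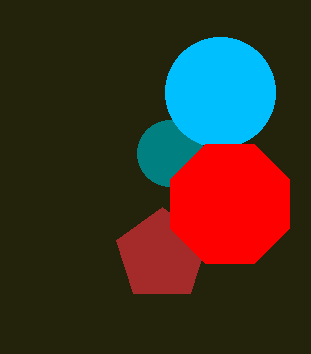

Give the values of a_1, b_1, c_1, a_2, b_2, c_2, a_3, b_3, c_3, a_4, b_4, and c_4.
a_1 = 162
b_1 = 255
c_1 = 48
a_2 = 170
b_2 = 153
c_2 = 33
a_3 = 220
b_3 = 92
c_3 = 55
a_4 = 230
b_4 = 204
c_4 = 64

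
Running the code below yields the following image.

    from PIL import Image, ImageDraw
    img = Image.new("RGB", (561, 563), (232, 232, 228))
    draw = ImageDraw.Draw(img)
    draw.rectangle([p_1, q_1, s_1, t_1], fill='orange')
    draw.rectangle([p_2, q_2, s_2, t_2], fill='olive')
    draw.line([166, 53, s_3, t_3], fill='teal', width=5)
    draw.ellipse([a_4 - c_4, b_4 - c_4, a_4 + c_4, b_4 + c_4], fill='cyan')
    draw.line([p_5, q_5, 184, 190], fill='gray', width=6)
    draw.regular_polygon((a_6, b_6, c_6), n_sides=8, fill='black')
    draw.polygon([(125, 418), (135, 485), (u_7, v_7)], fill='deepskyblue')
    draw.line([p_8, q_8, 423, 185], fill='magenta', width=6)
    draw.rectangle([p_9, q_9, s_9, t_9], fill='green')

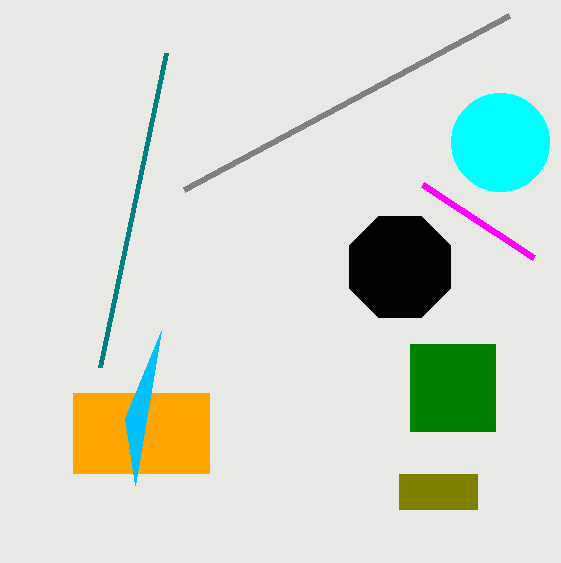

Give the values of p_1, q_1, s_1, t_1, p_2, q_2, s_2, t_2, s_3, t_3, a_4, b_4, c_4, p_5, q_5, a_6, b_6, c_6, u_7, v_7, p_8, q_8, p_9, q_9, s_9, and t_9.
p_1 = 73
q_1 = 393
s_1 = 209
t_1 = 473
p_2 = 399
q_2 = 474
s_2 = 477
t_2 = 509
s_3 = 100
t_3 = 367
a_4 = 500
b_4 = 142
c_4 = 49
p_5 = 509
q_5 = 16
a_6 = 400
b_6 = 267
c_6 = 55
u_7 = 161
v_7 = 331
p_8 = 534
q_8 = 258
p_9 = 410
q_9 = 344
s_9 = 495
t_9 = 431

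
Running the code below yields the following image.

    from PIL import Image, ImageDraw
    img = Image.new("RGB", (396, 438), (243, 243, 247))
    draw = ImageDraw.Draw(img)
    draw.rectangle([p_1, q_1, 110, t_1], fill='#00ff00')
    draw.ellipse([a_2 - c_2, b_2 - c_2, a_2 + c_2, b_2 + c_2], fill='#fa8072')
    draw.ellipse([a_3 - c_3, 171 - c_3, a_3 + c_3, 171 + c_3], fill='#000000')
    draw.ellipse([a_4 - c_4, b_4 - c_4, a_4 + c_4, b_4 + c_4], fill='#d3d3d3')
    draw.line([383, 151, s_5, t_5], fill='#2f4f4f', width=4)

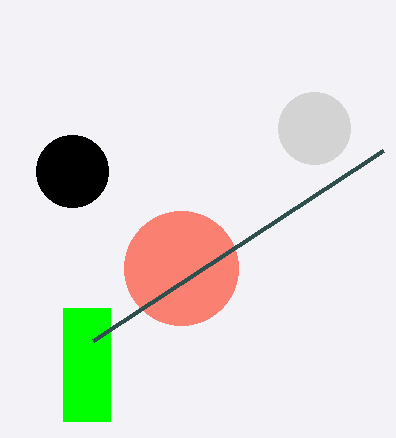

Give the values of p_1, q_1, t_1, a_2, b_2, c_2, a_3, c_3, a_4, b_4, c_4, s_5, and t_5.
p_1 = 63; q_1 = 308; t_1 = 421; a_2 = 181; b_2 = 268; c_2 = 57; a_3 = 72; c_3 = 36; a_4 = 314; b_4 = 128; c_4 = 36; s_5 = 93; t_5 = 341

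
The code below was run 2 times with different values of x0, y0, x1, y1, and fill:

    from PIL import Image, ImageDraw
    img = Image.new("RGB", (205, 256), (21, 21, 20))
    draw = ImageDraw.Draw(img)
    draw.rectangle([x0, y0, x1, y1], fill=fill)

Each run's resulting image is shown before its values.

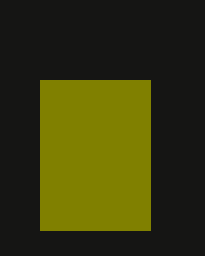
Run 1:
x0 = 40
y0 = 80
x1 = 150
y1 = 230
fill = 'olive'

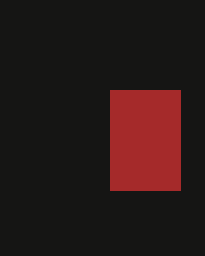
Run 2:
x0 = 110; y0 = 90; x1 = 180; y1 = 190; fill = 'brown'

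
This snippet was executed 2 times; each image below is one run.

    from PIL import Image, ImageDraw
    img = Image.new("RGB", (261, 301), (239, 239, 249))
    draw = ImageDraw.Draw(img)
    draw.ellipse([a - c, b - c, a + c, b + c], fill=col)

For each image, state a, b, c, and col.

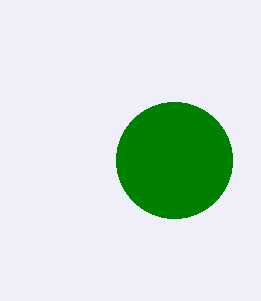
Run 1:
a = 174; b = 160; c = 58; col = 'green'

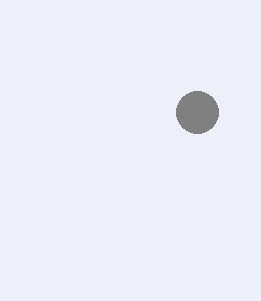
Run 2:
a = 197
b = 112
c = 21
col = 'gray'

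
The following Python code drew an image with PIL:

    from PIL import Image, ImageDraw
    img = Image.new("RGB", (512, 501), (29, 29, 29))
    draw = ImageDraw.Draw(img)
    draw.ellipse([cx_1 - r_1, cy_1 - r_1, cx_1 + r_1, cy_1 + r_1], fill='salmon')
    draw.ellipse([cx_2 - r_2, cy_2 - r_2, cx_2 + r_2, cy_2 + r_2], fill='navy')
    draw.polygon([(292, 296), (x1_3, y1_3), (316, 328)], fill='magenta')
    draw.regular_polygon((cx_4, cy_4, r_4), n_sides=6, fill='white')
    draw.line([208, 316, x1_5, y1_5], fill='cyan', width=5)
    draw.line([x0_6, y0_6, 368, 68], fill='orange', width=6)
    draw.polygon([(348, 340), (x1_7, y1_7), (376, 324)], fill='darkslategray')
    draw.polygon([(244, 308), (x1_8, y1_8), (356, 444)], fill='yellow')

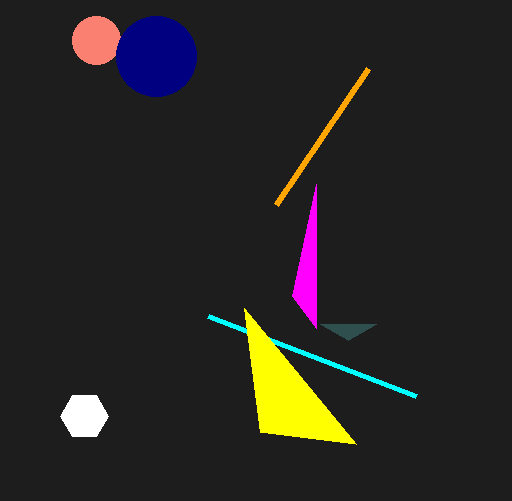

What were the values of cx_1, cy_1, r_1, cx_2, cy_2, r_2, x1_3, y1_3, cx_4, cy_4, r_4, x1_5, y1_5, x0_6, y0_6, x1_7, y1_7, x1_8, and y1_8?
cx_1 = 96
cy_1 = 40
r_1 = 24
cx_2 = 156
cy_2 = 56
r_2 = 40
x1_3 = 316
y1_3 = 184
cx_4 = 84
cy_4 = 416
r_4 = 24
x1_5 = 416
y1_5 = 396
x0_6 = 276
y0_6 = 204
x1_7 = 320
y1_7 = 324
x1_8 = 260
y1_8 = 432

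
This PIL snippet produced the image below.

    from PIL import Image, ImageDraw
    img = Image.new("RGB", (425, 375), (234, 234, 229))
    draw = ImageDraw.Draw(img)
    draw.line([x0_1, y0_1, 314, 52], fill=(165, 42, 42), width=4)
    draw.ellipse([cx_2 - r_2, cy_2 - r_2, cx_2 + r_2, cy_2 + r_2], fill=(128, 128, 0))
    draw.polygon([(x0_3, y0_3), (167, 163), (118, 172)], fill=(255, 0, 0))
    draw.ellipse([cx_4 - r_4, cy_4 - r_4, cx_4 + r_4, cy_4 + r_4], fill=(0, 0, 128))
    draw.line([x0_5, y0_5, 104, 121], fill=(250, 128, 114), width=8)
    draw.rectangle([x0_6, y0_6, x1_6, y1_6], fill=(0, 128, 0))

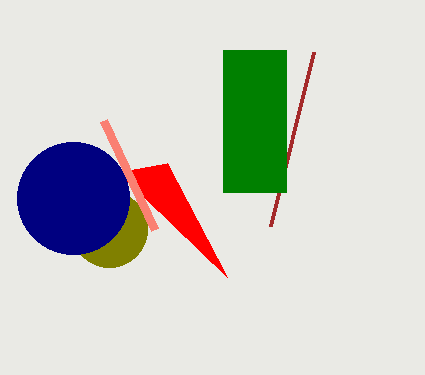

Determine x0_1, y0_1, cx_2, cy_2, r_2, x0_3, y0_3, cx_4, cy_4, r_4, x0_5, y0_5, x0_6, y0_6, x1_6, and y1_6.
x0_1 = 271, y0_1 = 226, cx_2 = 109, cy_2 = 229, r_2 = 38, x0_3 = 227, y0_3 = 277, cx_4 = 73, cy_4 = 198, r_4 = 56, x0_5 = 155, y0_5 = 230, x0_6 = 223, y0_6 = 50, x1_6 = 286, y1_6 = 192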